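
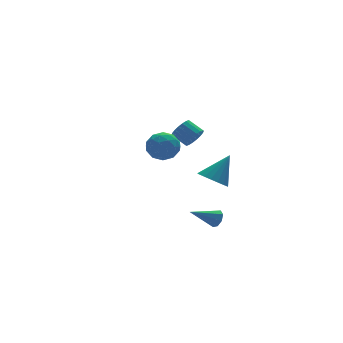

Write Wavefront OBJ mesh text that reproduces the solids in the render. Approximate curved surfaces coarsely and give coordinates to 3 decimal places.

v 0.589 -2.577 -0.07
v 1.366 -2.663 -0.661
v 1.811 -2.243 1.49
v 1.275 -2.237 -0.681
v 1.049 -1.878 -0.58
v 0.731 -1.658 -0.378
v 0.385 -1.619 -0.115
v 0.079 -1.771 0.157
v -0.125 -2.082 0.384
v -0.189 -2.491 0.521
v -0.098 -2.917 0.541
v 0.129 -3.276 0.44
v 0.446 -3.496 0.238
v 0.792 -3.534 -0.025
v 1.098 -3.383 -0.297
v 1.303 -3.072 -0.524
v 1.731 -0.853 -4.337
v 2.032 -0.729 -3.786
v 0.089 -0.667 -3.483
v 1.942 -0.324 -4.045
v 1.729 -0.228 -4.476
v 1.517 -0.498 -4.825
v 1.43 -0.976 -4.888
v 1.52 -1.382 -4.628
v 1.733 -1.477 -4.198
v 1.945 -1.207 -3.849
v -2.894 -2.749 4.375
v -2.014 -3.115 4.012
v -3.726 -3.865 3.488
v -2.846 -4.231 3.125
v -3.088 -4.365 4.107
v -2.574 -3.676 4.655
v -3.166 -3.304 2.845
v -2.652 -2.615 3.393
v -2.182 -3.459 3.066
v -2.134 -4.115 3.846
v -3.606 -2.865 3.654
v -3.558 -3.521 4.434
v -2.381 -2.834 4.271
v -3.359 -4.146 3.229
v -3.501 -4.225 3.806
v -2.984 -4.44 3.592
v -2.71 -3.164 4.649
v -2.193 -3.379 4.436
v -2.824 -4.114 4.491
v -3.547 -3.601 3.064
v -3.03 -3.816 2.851
v -2.756 -2.54 3.908
v -2.239 -2.755 3.694
v -2.916 -2.866 3.009
v -1.963 -3.252 3.502
v -2.452 -3.907 2.981
v -2.64 -3.362 2.816
v -2.338 -2.957 3.139
v -1.935 -3.637 3.96
v -2.423 -4.293 3.439
v -2.566 -4.372 4.016
v -2.263 -3.966 4.338
v -2.033 -3.839 3.405
v -3.317 -2.687 4.061
v -3.805 -3.343 3.54
v -3.477 -3.014 3.162
v -3.174 -2.608 3.484
v -3.288 -3.073 4.519
v -3.777 -3.728 3.998
v -3.402 -4.023 4.361
v -3.1 -3.618 4.684
v -3.707 -3.141 4.095
v 2.362 3.453 0.237
v 3.056 3.772 0.394
v 2.532 4.625 0.98
v 1.838 4.307 0.823
v 2.968 3.923 0.095
v 2.444 4.777 0.681
v 2.76 3.982 -0.177
v 2.236 4.835 0.409
v 2.472 3.936 -0.366
v 1.948 4.789 0.22
v 2.163 3.794 -0.436
v 1.639 4.647 0.15
v 1.894 3.585 -0.373
v 1.37 4.438 0.213
v 1.717 3.35 -0.189
v 1.193 4.203 0.397
v 1.668 3.135 0.08
v 1.144 3.988 0.666
v 1.756 2.983 0.379
v 1.232 3.837 0.965
v 1.964 2.925 0.651
v 1.44 3.778 1.237
v 2.252 2.971 0.84
v 1.728 3.824 1.426
v 2.561 3.113 0.91
v 2.037 3.966 1.496
v 2.83 3.322 0.847
v 2.306 4.175 1.433
v 3.007 3.557 0.663
v 2.483 4.41 1.249
f 2 1 4
f 2 4 3
f 4 1 5
f 4 5 3
f 5 1 6
f 5 6 3
f 6 1 7
f 6 7 3
f 7 1 8
f 7 8 3
f 8 1 9
f 8 9 3
f 9 1 10
f 9 10 3
f 10 1 11
f 10 11 3
f 11 1 12
f 11 12 3
f 12 1 13
f 12 13 3
f 13 1 14
f 13 14 3
f 14 1 15
f 14 15 3
f 15 1 16
f 15 16 3
f 16 1 2
f 16 2 3
f 18 17 20
f 18 20 19
f 20 17 21
f 20 21 19
f 21 17 22
f 21 22 19
f 22 17 23
f 22 23 19
f 23 17 24
f 23 24 19
f 24 17 25
f 24 25 19
f 25 17 26
f 25 26 19
f 26 17 18
f 26 18 19
f 27 64 43
f 64 38 67
f 43 67 32
f 64 67 43
f 27 43 39
f 43 32 44
f 39 44 28
f 43 44 39
f 27 39 48
f 39 28 49
f 48 49 34
f 39 49 48
f 27 48 60
f 48 34 63
f 60 63 37
f 48 63 60
f 27 60 64
f 60 37 68
f 64 68 38
f 60 68 64
f 28 44 55
f 44 32 58
f 55 58 36
f 44 58 55
f 32 67 45
f 67 38 66
f 45 66 31
f 67 66 45
f 38 68 65
f 68 37 61
f 65 61 29
f 68 61 65
f 37 63 62
f 63 34 50
f 62 50 33
f 63 50 62
f 34 49 54
f 49 28 51
f 54 51 35
f 49 51 54
f 30 56 42
f 56 36 57
f 42 57 31
f 56 57 42
f 30 42 40
f 42 31 41
f 40 41 29
f 42 41 40
f 30 40 47
f 40 29 46
f 47 46 33
f 40 46 47
f 30 47 52
f 47 33 53
f 52 53 35
f 47 53 52
f 30 52 56
f 52 35 59
f 56 59 36
f 52 59 56
f 31 57 45
f 57 36 58
f 45 58 32
f 57 58 45
f 29 41 65
f 41 31 66
f 65 66 38
f 41 66 65
f 33 46 62
f 46 29 61
f 62 61 37
f 46 61 62
f 35 53 54
f 53 33 50
f 54 50 34
f 53 50 54
f 36 59 55
f 59 35 51
f 55 51 28
f 59 51 55
f 70 69 73
f 70 73 71
f 71 73 74
f 71 74 72
f 73 69 75
f 73 75 74
f 74 75 76
f 74 76 72
f 75 69 77
f 75 77 76
f 76 77 78
f 76 78 72
f 77 69 79
f 77 79 78
f 78 79 80
f 78 80 72
f 79 69 81
f 79 81 80
f 80 81 82
f 80 82 72
f 81 69 83
f 81 83 82
f 82 83 84
f 82 84 72
f 83 69 85
f 83 85 84
f 84 85 86
f 84 86 72
f 85 69 87
f 85 87 86
f 86 87 88
f 86 88 72
f 87 69 89
f 87 89 88
f 88 89 90
f 88 90 72
f 89 69 91
f 89 91 90
f 90 91 92
f 90 92 72
f 91 69 93
f 91 93 92
f 92 93 94
f 92 94 72
f 93 69 95
f 93 95 94
f 94 95 96
f 94 96 72
f 95 69 97
f 95 97 96
f 96 97 98
f 96 98 72
f 97 69 70
f 97 70 98
f 98 70 71
f 98 71 72



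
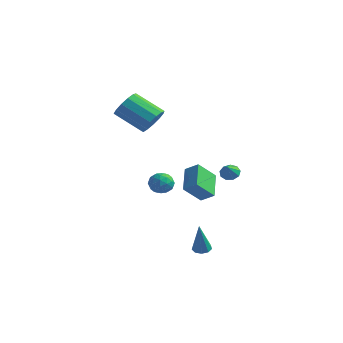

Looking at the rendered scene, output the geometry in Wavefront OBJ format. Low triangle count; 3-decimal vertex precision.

v 3.339 -2.572 -0.217
v 2.903 -3.536 0.804
v 2.514 -1.314 0.618
v 2.078 -2.278 1.639
v 4.082 -2.402 0.261
v 3.646 -3.366 1.282
v 3.257 -1.144 1.096
v 2.821 -2.108 2.117
v -3.311 3.834 -2.919
v -2.989 3.297 -2.406
v -4.411 3.123 -2.974
v -4.089 2.586 -2.461
v -4.283 3.328 -2.201
v -3.604 3.767 -2.167
v -3.796 2.653 -3.213
v -3.117 3.092 -3.179
v -3.289 2.567 -2.588
v -3.59 2.984 -1.962
v -3.81 3.436 -3.418
v -4.111 3.853 -2.792
v -3.054 3.628 -2.658
v -4.346 2.792 -2.722
v -4.46 3.228 -2.569
v -4.271 2.912 -2.268
v -3.415 3.904 -2.517
v -3.226 3.588 -2.216
v -3.986 3.606 -2.095
v -4.174 2.832 -3.164
v -3.985 2.516 -2.863
v -3.129 3.508 -3.112
v -2.94 3.192 -2.811
v -3.414 2.814 -3.285
v -3.041 2.883 -2.463
v -3.687 2.465 -2.495
v -3.515 2.505 -2.937
v -3.116 2.763 -2.918
v -3.218 3.128 -2.095
v -3.864 2.71 -2.128
v -3.978 3.146 -1.975
v -3.579 3.404 -1.955
v -3.394 2.699 -2.202
v -3.536 3.71 -3.252
v -4.182 3.292 -3.285
v -3.821 3.016 -3.425
v -3.422 3.274 -3.405
v -3.713 3.955 -2.885
v -4.359 3.537 -2.917
v -4.284 3.657 -2.462
v -3.885 3.915 -2.443
v -4.006 3.721 -3.178
v 3.029 -2.039 -4.033
v 3.542 -2.173 -4.133
v 3.251 -2.601 -2.127
v 3.522 -1.82 -4.026
v 3.27 -1.569 -3.923
v 2.906 -1.539 -3.872
v 2.599 -1.743 -3.896
v 2.493 -2.085 -3.984
v 2.637 -2.407 -4.096
v 2.965 -2.556 -4.178
v 3.322 -2.464 -4.193
v -2.653 1.147 3.025
v -2.102 0.708 3.692
v -3.776 0.294 4.802
v -4.327 0.733 4.135
v -2.134 1.233 3.84
v -3.808 0.819 4.95
v -2.331 1.731 3.73
v -4.004 1.317 4.839
v -2.63 2.044 3.395
v -4.303 1.629 4.505
v -2.936 2.071 2.944
v -4.61 1.657 4.053
v -3.153 1.806 2.518
v -4.826 1.391 3.627
v -3.211 1.331 2.253
v -4.884 0.917 3.363
v -3.092 0.798 2.234
v -4.765 0.384 3.343
v -2.833 0.376 2.465
v -4.507 -0.039 3.575
v -2.518 0.199 2.875
v -4.191 -0.216 3.984
v -2.246 0.322 3.332
v -3.919 -0.092 4.442
v 0.848 3.574 -0.828
v 1.244 3.332 -1.209
v 1.112 2.906 -0.132
v 1.422 3.631 -0.991
v 1.332 3.902 -0.697
v 1.015 4.02 -0.464
v 0.62 3.929 -0.402
v 0.332 3.671 -0.539
v 0.284 3.368 -0.811
v 0.501 3.161 -1.092
v 0.88 3.147 -1.249
f 2 4 1
f 5 2 1
f 1 4 3
f 3 5 1
f 2 8 4
f 6 2 5
f 6 8 2
f 4 8 3
f 7 5 3
f 3 8 7
f 7 6 5
f 8 6 7
f 9 46 25
f 46 20 49
f 25 49 14
f 46 49 25
f 9 25 21
f 25 14 26
f 21 26 10
f 25 26 21
f 9 21 30
f 21 10 31
f 30 31 16
f 21 31 30
f 9 30 42
f 30 16 45
f 42 45 19
f 30 45 42
f 9 42 46
f 42 19 50
f 46 50 20
f 42 50 46
f 10 26 37
f 26 14 40
f 37 40 18
f 26 40 37
f 14 49 27
f 49 20 48
f 27 48 13
f 49 48 27
f 20 50 47
f 50 19 43
f 47 43 11
f 50 43 47
f 19 45 44
f 45 16 32
f 44 32 15
f 45 32 44
f 16 31 36
f 31 10 33
f 36 33 17
f 31 33 36
f 12 38 24
f 38 18 39
f 24 39 13
f 38 39 24
f 12 24 22
f 24 13 23
f 22 23 11
f 24 23 22
f 12 22 29
f 22 11 28
f 29 28 15
f 22 28 29
f 12 29 34
f 29 15 35
f 34 35 17
f 29 35 34
f 12 34 38
f 34 17 41
f 38 41 18
f 34 41 38
f 13 39 27
f 39 18 40
f 27 40 14
f 39 40 27
f 11 23 47
f 23 13 48
f 47 48 20
f 23 48 47
f 15 28 44
f 28 11 43
f 44 43 19
f 28 43 44
f 17 35 36
f 35 15 32
f 36 32 16
f 35 32 36
f 18 41 37
f 41 17 33
f 37 33 10
f 41 33 37
f 52 51 54
f 52 54 53
f 54 51 55
f 54 55 53
f 55 51 56
f 55 56 53
f 56 51 57
f 56 57 53
f 57 51 58
f 57 58 53
f 58 51 59
f 58 59 53
f 59 51 60
f 59 60 53
f 60 51 61
f 60 61 53
f 61 51 52
f 61 52 53
f 63 62 66
f 63 66 64
f 64 66 67
f 64 67 65
f 66 62 68
f 66 68 67
f 67 68 69
f 67 69 65
f 68 62 70
f 68 70 69
f 69 70 71
f 69 71 65
f 70 62 72
f 70 72 71
f 71 72 73
f 71 73 65
f 72 62 74
f 72 74 73
f 73 74 75
f 73 75 65
f 74 62 76
f 74 76 75
f 75 76 77
f 75 77 65
f 76 62 78
f 76 78 77
f 77 78 79
f 77 79 65
f 78 62 80
f 78 80 79
f 79 80 81
f 79 81 65
f 80 62 82
f 80 82 81
f 81 82 83
f 81 83 65
f 82 62 84
f 82 84 83
f 83 84 85
f 83 85 65
f 84 62 63
f 84 63 85
f 85 63 64
f 85 64 65
f 87 86 89
f 87 89 88
f 89 86 90
f 89 90 88
f 90 86 91
f 90 91 88
f 91 86 92
f 91 92 88
f 92 86 93
f 92 93 88
f 93 86 94
f 93 94 88
f 94 86 95
f 94 95 88
f 95 86 96
f 95 96 88
f 96 86 87
f 96 87 88



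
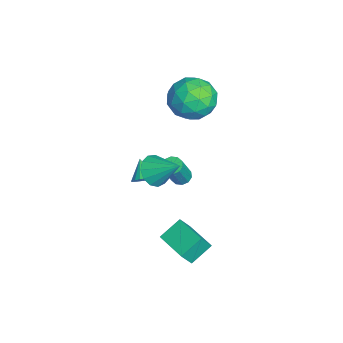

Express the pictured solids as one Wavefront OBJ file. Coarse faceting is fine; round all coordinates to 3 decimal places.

v -2.61 3.861 2.009
v -1.649 4.137 2.761
v -1.471 2.483 1.059
v -0.51 2.759 1.811
v -1.518 2.177 2.271
v -2.221 3.028 2.858
v -0.899 3.592 0.962
v -1.602 4.443 1.549
v -0.591 3.97 2.114
v -0.974 3.096 2.923
v -2.146 3.524 0.897
v -2.529 2.65 1.706
v -2.229 4.12 2.469
v -0.891 2.5 1.351
v -1.483 2.158 1.622
v -0.918 2.32 2.064
v -2.566 3.469 2.526
v -2.001 3.63 2.968
v -1.924 2.478 2.679
v -1.119 2.99 0.852
v -0.554 3.151 1.294
v -2.202 4.3 1.756
v -1.637 4.462 2.198
v -1.196 4.142 1.141
v -1.043 4.184 2.53
v -0.373 3.374 1.972
v -0.602 3.863 1.473
v -1.015 4.364 1.818
v -1.268 3.67 3.006
v -0.598 2.86 2.447
v -1.191 2.518 2.718
v -1.604 3.018 3.063
v -0.646 3.572 2.625
v -2.522 3.76 1.373
v -1.852 2.95 0.814
v -1.516 3.602 0.757
v -1.929 4.102 1.102
v -2.747 3.246 1.848
v -2.077 2.436 1.29
v -2.105 2.256 2.002
v -2.518 2.757 2.347
v -2.474 3.048 1.195
v -1.407 2.814 -3.763
v -0.931 2.838 -3.972
v -0.238 2.37 -2.446
v -0.713 2.346 -2.237
v -1.001 3.128 -3.851
v -0.308 2.66 -2.325
v -1.227 3.297 -3.697
v -0.533 2.829 -2.171
v -1.521 3.282 -3.568
v -0.827 2.814 -2.042
v -1.771 3.088 -3.513
v -1.078 2.62 -1.987
v -1.882 2.79 -3.554
v -1.189 2.322 -2.028
v -1.812 2.5 -3.675
v -1.119 2.032 -2.149
v -1.587 2.331 -3.829
v -0.893 1.863 -2.303
v -1.293 2.346 -3.958
v -0.599 1.878 -2.432
v -1.042 2.54 -4.013
v -0.349 2.072 -2.487
v 0.175 1.016 -2.398
v 0.473 1.328 -1.981
v -0.695 0.864 -1.662
v 0.333 1.517 -2.107
v 0.162 1.607 -2.291
v -0.007 1.58 -2.496
v -0.14 1.441 -2.682
v -0.21 1.218 -2.811
v -0.204 0.956 -2.859
v -0.123 0.705 -2.815
v 0.017 0.516 -2.689
v 0.188 0.426 -2.505
v 0.357 0.453 -2.3
v 0.49 0.592 -2.114
v 0.56 0.814 -1.985
v 0.554 1.077 -1.937
v 3.35 1.599 -3.529
v 2.79 2.519 -2.837
v 3.016 2.079 -4.437
v 2.457 2.999 -3.745
v 4.743 2.481 -3.575
v 4.184 3.401 -2.883
v 4.41 2.961 -4.483
v 3.85 3.881 -3.791
v 0.831 1.488 -1.107
v 1.461 1.608 -1.695
v 1.549 2.592 -0.113
v 1.109 1.932 -1.801
v 0.669 2.116 -1.687
v 0.281 2.1 -1.389
v 0.067 1.89 -1.001
v 0.096 1.552 -0.647
v 0.358 1.194 -0.439
v 0.771 0.929 -0.443
v 1.202 0.842 -0.658
v 1.516 0.96 -1.015
v 1.613 1.245 -1.402
f 1 38 17
f 38 12 41
f 17 41 6
f 38 41 17
f 1 17 13
f 17 6 18
f 13 18 2
f 17 18 13
f 1 13 22
f 13 2 23
f 22 23 8
f 13 23 22
f 1 22 34
f 22 8 37
f 34 37 11
f 22 37 34
f 1 34 38
f 34 11 42
f 38 42 12
f 34 42 38
f 2 18 29
f 18 6 32
f 29 32 10
f 18 32 29
f 6 41 19
f 41 12 40
f 19 40 5
f 41 40 19
f 12 42 39
f 42 11 35
f 39 35 3
f 42 35 39
f 11 37 36
f 37 8 24
f 36 24 7
f 37 24 36
f 8 23 28
f 23 2 25
f 28 25 9
f 23 25 28
f 4 30 16
f 30 10 31
f 16 31 5
f 30 31 16
f 4 16 14
f 16 5 15
f 14 15 3
f 16 15 14
f 4 14 21
f 14 3 20
f 21 20 7
f 14 20 21
f 4 21 26
f 21 7 27
f 26 27 9
f 21 27 26
f 4 26 30
f 26 9 33
f 30 33 10
f 26 33 30
f 5 31 19
f 31 10 32
f 19 32 6
f 31 32 19
f 3 15 39
f 15 5 40
f 39 40 12
f 15 40 39
f 7 20 36
f 20 3 35
f 36 35 11
f 20 35 36
f 9 27 28
f 27 7 24
f 28 24 8
f 27 24 28
f 10 33 29
f 33 9 25
f 29 25 2
f 33 25 29
f 44 43 47
f 44 47 45
f 45 47 48
f 45 48 46
f 47 43 49
f 47 49 48
f 48 49 50
f 48 50 46
f 49 43 51
f 49 51 50
f 50 51 52
f 50 52 46
f 51 43 53
f 51 53 52
f 52 53 54
f 52 54 46
f 53 43 55
f 53 55 54
f 54 55 56
f 54 56 46
f 55 43 57
f 55 57 56
f 56 57 58
f 56 58 46
f 57 43 59
f 57 59 58
f 58 59 60
f 58 60 46
f 59 43 61
f 59 61 60
f 60 61 62
f 60 62 46
f 61 43 63
f 61 63 62
f 62 63 64
f 62 64 46
f 63 43 44
f 63 44 64
f 64 44 45
f 64 45 46
f 66 65 68
f 66 68 67
f 68 65 69
f 68 69 67
f 69 65 70
f 69 70 67
f 70 65 71
f 70 71 67
f 71 65 72
f 71 72 67
f 72 65 73
f 72 73 67
f 73 65 74
f 73 74 67
f 74 65 75
f 74 75 67
f 75 65 76
f 75 76 67
f 76 65 77
f 76 77 67
f 77 65 78
f 77 78 67
f 78 65 79
f 78 79 67
f 79 65 80
f 79 80 67
f 80 65 66
f 80 66 67
f 82 84 81
f 85 82 81
f 81 84 83
f 83 85 81
f 82 88 84
f 86 82 85
f 86 88 82
f 84 88 83
f 87 85 83
f 83 88 87
f 87 86 85
f 88 86 87
f 90 89 92
f 90 92 91
f 92 89 93
f 92 93 91
f 93 89 94
f 93 94 91
f 94 89 95
f 94 95 91
f 95 89 96
f 95 96 91
f 96 89 97
f 96 97 91
f 97 89 98
f 97 98 91
f 98 89 99
f 98 99 91
f 99 89 100
f 99 100 91
f 100 89 101
f 100 101 91
f 101 89 90
f 101 90 91



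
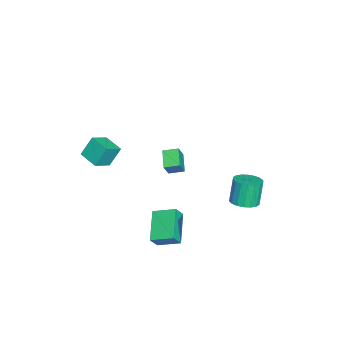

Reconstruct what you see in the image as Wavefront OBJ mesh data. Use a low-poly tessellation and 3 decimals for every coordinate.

v 1.966 -3.814 4.394
v 2.912 -4.405 5.02
v 2.754 -2.777 4.179
v 3.701 -3.368 4.806
v 2.399 -4.392 3.194
v 3.346 -4.983 3.821
v 3.188 -3.355 2.98
v 4.134 -3.946 3.606
v -0.959 3.775 -2.573
v -0.089 3.909 -2.306
v -0.61 4.019 -0.66
v -1.481 3.885 -0.927
v -0.223 4.29 -2.374
v -0.745 4.4 -0.728
v -0.503 4.569 -2.482
v -1.025 4.679 -0.836
v -0.874 4.69 -2.607
v -1.395 4.8 -0.961
v -1.261 4.631 -2.726
v -1.782 4.741 -1.08
v -1.589 4.401 -2.814
v -2.11 4.511 -1.168
v -1.791 4.048 -2.855
v -2.313 4.158 -1.209
v -1.83 3.641 -2.84
v -2.351 3.751 -1.194
v -1.695 3.26 -2.772
v -2.217 3.37 -1.126
v -1.415 2.981 -2.664
v -1.937 3.091 -1.018
v -1.045 2.86 -2.539
v -1.566 2.97 -0.893
v -0.658 2.919 -2.42
v -1.179 3.029 -0.774
v -0.33 3.149 -2.332
v -0.851 3.259 -0.686
v -0.127 3.502 -2.291
v -0.649 3.612 -0.645
v 4.232 -0.364 -2.854
v 2.364 -0.632 -1.868
v 4.303 1.033 -2.341
v 2.435 0.765 -1.354
v 4.705 -0.685 -2.046
v 2.837 -0.953 -1.059
v 4.776 0.712 -1.532
v 2.908 0.444 -0.546
v -2.786 -1.224 -2.284
v -3.938 -1.554 -1.663
v -2.929 -0.256 -2.035
v -4.081 -0.586 -1.413
v -2.199 -1.394 -1.287
v -3.351 -1.724 -0.665
v -2.342 -0.426 -1.037
v -3.494 -0.756 -0.416
f 2 4 1
f 5 2 1
f 1 4 3
f 3 5 1
f 2 8 4
f 6 2 5
f 6 8 2
f 4 8 3
f 7 5 3
f 3 8 7
f 7 6 5
f 8 6 7
f 10 9 13
f 10 13 11
f 11 13 14
f 11 14 12
f 13 9 15
f 13 15 14
f 14 15 16
f 14 16 12
f 15 9 17
f 15 17 16
f 16 17 18
f 16 18 12
f 17 9 19
f 17 19 18
f 18 19 20
f 18 20 12
f 19 9 21
f 19 21 20
f 20 21 22
f 20 22 12
f 21 9 23
f 21 23 22
f 22 23 24
f 22 24 12
f 23 9 25
f 23 25 24
f 24 25 26
f 24 26 12
f 25 9 27
f 25 27 26
f 26 27 28
f 26 28 12
f 27 9 29
f 27 29 28
f 28 29 30
f 28 30 12
f 29 9 31
f 29 31 30
f 30 31 32
f 30 32 12
f 31 9 33
f 31 33 32
f 32 33 34
f 32 34 12
f 33 9 35
f 33 35 34
f 34 35 36
f 34 36 12
f 35 9 37
f 35 37 36
f 36 37 38
f 36 38 12
f 37 9 10
f 37 10 38
f 38 10 11
f 38 11 12
f 40 42 39
f 43 40 39
f 39 42 41
f 41 43 39
f 40 46 42
f 44 40 43
f 44 46 40
f 42 46 41
f 45 43 41
f 41 46 45
f 45 44 43
f 46 44 45
f 48 50 47
f 51 48 47
f 47 50 49
f 49 51 47
f 48 54 50
f 52 48 51
f 52 54 48
f 50 54 49
f 53 51 49
f 49 54 53
f 53 52 51
f 54 52 53



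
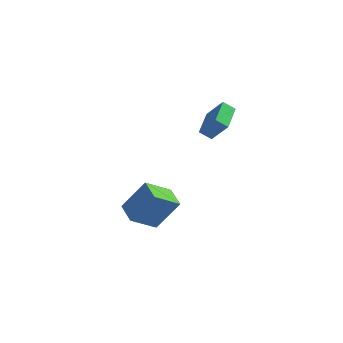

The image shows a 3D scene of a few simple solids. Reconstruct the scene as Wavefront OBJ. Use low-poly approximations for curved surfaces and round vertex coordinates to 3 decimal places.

v -2.43 -2.301 -3.608
v -1.235 -1.782 -1.86
v -1.247 -1.32 -4.708
v -0.051 -0.802 -2.961
v -1.649 -3.458 -3.799
v -0.453 -2.94 -2.052
v -0.465 -2.478 -4.9
v 0.73 -1.959 -3.152
v 1.644 -1.565 2.481
v 2.564 -1.808 3.717
v 1.686 0.158 2.788
v 2.606 -0.085 4.024
v 2.314 -1.495 1.996
v 3.234 -1.738 3.232
v 2.356 0.228 2.303
v 3.276 -0.015 3.539
f 2 4 1
f 5 2 1
f 1 4 3
f 3 5 1
f 2 8 4
f 6 2 5
f 6 8 2
f 4 8 3
f 7 5 3
f 3 8 7
f 7 6 5
f 8 6 7
f 10 12 9
f 13 10 9
f 9 12 11
f 11 13 9
f 10 16 12
f 14 10 13
f 14 16 10
f 12 16 11
f 15 13 11
f 11 16 15
f 15 14 13
f 16 14 15



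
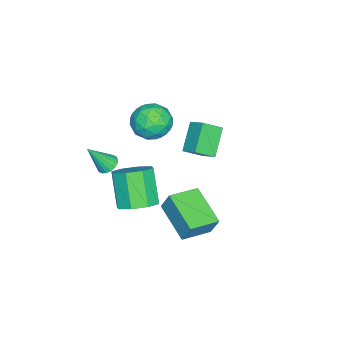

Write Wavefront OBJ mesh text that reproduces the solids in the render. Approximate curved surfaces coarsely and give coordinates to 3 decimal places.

v 2.366 1.449 -0.941
v 2.5 1.916 0.167
v 1.081 2.405 -1.188
v 1.216 2.872 -0.08
v 3.684 3.008 -1.76
v 3.819 3.475 -0.652
v 2.4 3.964 -2.007
v 2.534 4.431 -0.899
v 2.384 -1.23 1.404
v 2.93 -1.049 1.272
v 2.976 -1.99 2.816
v 2.836 -0.851 1.418
v 2.653 -0.729 1.561
v 2.417 -0.705 1.672
v 2.174 -0.786 1.731
v 1.972 -0.954 1.725
v 1.852 -1.177 1.655
v 1.838 -1.411 1.535
v 1.931 -1.608 1.39
v 2.114 -1.731 1.247
v 2.351 -1.754 1.135
v 2.594 -1.674 1.077
v 2.795 -1.505 1.083
v 2.915 -1.282 1.153
v -2.947 1.569 -1.608
v -4.261 1.484 -0.425
v -2.498 2.403 -1.049
v -3.811 2.318 0.134
v -2.289 0.762 -0.934
v -3.602 0.677 0.249
v -1.839 1.596 -0.375
v -3.153 1.511 0.808
v -2.632 -0.183 1.504
v -1.946 -0.127 2.406
v -1.334 -1.093 0.574
v -0.648 -1.037 1.476
v -1.577 -1.688 1.51
v -2.379 -1.126 2.085
v -0.901 -0.094 0.895
v -1.703 0.468 1.47
v -0.875 -0.072 2.031
v -1.294 -1.057 2.41
v -1.986 -0.163 0.57
v -2.405 -1.148 0.949
v -2.403 -0.075 2.037
v -0.877 -1.145 0.943
v -1.424 -1.528 0.963
v -1.02 -1.494 1.494
v -2.658 -0.663 1.847
v -2.254 -0.629 2.378
v -2.038 -1.547 1.851
v -1.026 -0.591 0.602
v -0.622 -0.557 1.133
v -2.26 0.274 1.486
v -1.856 0.308 2.017
v -1.242 0.327 1.129
v -1.37 -0.01 2.346
v -0.607 -0.544 1.8
v -0.756 0.01 1.458
v -1.227 0.34 1.796
v -1.616 -0.589 2.57
v -0.853 -1.123 2.023
v -1.4 -1.506 2.043
v -1.871 -1.176 2.38
v -0.987 -0.556 2.349
v -2.427 -0.097 0.957
v -1.664 -0.631 0.41
v -1.409 -0.044 0.6
v -1.88 0.286 0.937
v -2.673 -0.676 1.18
v -1.91 -1.21 0.634
v -2.053 -1.56 1.184
v -2.524 -1.23 1.522
v -2.293 -0.664 0.631
v 1.004 -0.286 -2.729
v 1.927 -0.256 -2.169
v 0.92 -0.943 -0.471
v -0.004 -0.974 -1.031
v 1.509 0.456 -2.129
v 0.502 -0.231 -0.431
v 0.795 0.733 -2.44
v -0.212 0.046 -0.742
v 0.203 0.413 -2.921
v -0.804 -0.274 -1.223
v 0.08 -0.317 -3.289
v -0.927 -1.004 -1.591
v 0.498 -1.029 -3.329
v -0.509 -1.716 -1.631
v 1.212 -1.306 -3.018
v 0.205 -1.993 -1.32
v 1.804 -0.986 -2.537
v 0.797 -1.673 -0.839
f 2 4 1
f 5 2 1
f 1 4 3
f 3 5 1
f 2 8 4
f 6 2 5
f 6 8 2
f 4 8 3
f 7 5 3
f 3 8 7
f 7 6 5
f 8 6 7
f 10 9 12
f 10 12 11
f 12 9 13
f 12 13 11
f 13 9 14
f 13 14 11
f 14 9 15
f 14 15 11
f 15 9 16
f 15 16 11
f 16 9 17
f 16 17 11
f 17 9 18
f 17 18 11
f 18 9 19
f 18 19 11
f 19 9 20
f 19 20 11
f 20 9 21
f 20 21 11
f 21 9 22
f 21 22 11
f 22 9 23
f 22 23 11
f 23 9 24
f 23 24 11
f 24 9 10
f 24 10 11
f 26 28 25
f 29 26 25
f 25 28 27
f 27 29 25
f 26 32 28
f 30 26 29
f 30 32 26
f 28 32 27
f 31 29 27
f 27 32 31
f 31 30 29
f 32 30 31
f 33 70 49
f 70 44 73
f 49 73 38
f 70 73 49
f 33 49 45
f 49 38 50
f 45 50 34
f 49 50 45
f 33 45 54
f 45 34 55
f 54 55 40
f 45 55 54
f 33 54 66
f 54 40 69
f 66 69 43
f 54 69 66
f 33 66 70
f 66 43 74
f 70 74 44
f 66 74 70
f 34 50 61
f 50 38 64
f 61 64 42
f 50 64 61
f 38 73 51
f 73 44 72
f 51 72 37
f 73 72 51
f 44 74 71
f 74 43 67
f 71 67 35
f 74 67 71
f 43 69 68
f 69 40 56
f 68 56 39
f 69 56 68
f 40 55 60
f 55 34 57
f 60 57 41
f 55 57 60
f 36 62 48
f 62 42 63
f 48 63 37
f 62 63 48
f 36 48 46
f 48 37 47
f 46 47 35
f 48 47 46
f 36 46 53
f 46 35 52
f 53 52 39
f 46 52 53
f 36 53 58
f 53 39 59
f 58 59 41
f 53 59 58
f 36 58 62
f 58 41 65
f 62 65 42
f 58 65 62
f 37 63 51
f 63 42 64
f 51 64 38
f 63 64 51
f 35 47 71
f 47 37 72
f 71 72 44
f 47 72 71
f 39 52 68
f 52 35 67
f 68 67 43
f 52 67 68
f 41 59 60
f 59 39 56
f 60 56 40
f 59 56 60
f 42 65 61
f 65 41 57
f 61 57 34
f 65 57 61
f 76 75 79
f 76 79 77
f 77 79 80
f 77 80 78
f 79 75 81
f 79 81 80
f 80 81 82
f 80 82 78
f 81 75 83
f 81 83 82
f 82 83 84
f 82 84 78
f 83 75 85
f 83 85 84
f 84 85 86
f 84 86 78
f 85 75 87
f 85 87 86
f 86 87 88
f 86 88 78
f 87 75 89
f 87 89 88
f 88 89 90
f 88 90 78
f 89 75 91
f 89 91 90
f 90 91 92
f 90 92 78
f 91 75 76
f 91 76 92
f 92 76 77
f 92 77 78



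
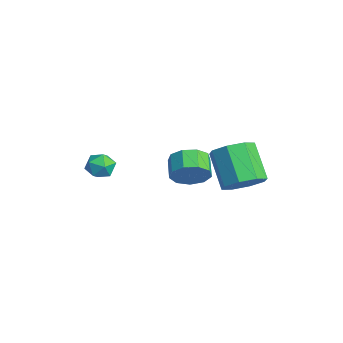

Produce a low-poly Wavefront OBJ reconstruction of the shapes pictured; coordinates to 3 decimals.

v 0.459 2.115 -2.813
v 0.742 1.726 -2.089
v -0.135 1.955 -1.622
v -0.419 2.345 -2.347
v 0.895 2.301 -2.084
v 0.018 2.53 -1.617
v 0.844 2.79 -2.42
v -0.034 3.019 -1.954
v 0.612 2.962 -2.941
v -0.265 3.191 -2.474
v 0.309 2.739 -3.401
v -0.569 2.968 -2.935
v 0.076 2.224 -3.587
v -0.802 2.453 -3.12
v 0.022 1.658 -3.41
v -0.856 1.887 -2.944
v 0.172 1.306 -2.955
v -0.705 1.535 -2.488
v 0.457 1.333 -2.433
v -0.421 1.562 -1.966
v -1.236 -0.683 -2.883
v -0.842 -0.598 -2.305
v -1.298 -1.802 -2.675
v -0.904 -1.717 -2.097
v -1.561 -1.463 -2.117
v -1.523 -0.771 -2.245
v -0.617 -1.629 -2.735
v -0.579 -0.937 -2.863
v -0.46 -1.182 -2.213
v -1.043 -1.079 -1.832
v -1.097 -1.321 -3.148
v -1.68 -1.218 -2.767
v 1.689 3.966 -2.93
v 2.343 4.245 -2.271
v 1.026 4.173 -0.931
v 0.371 3.894 -1.59
v 1.993 4.82 -2.584
v 0.676 4.748 -1.245
v 1.465 4.894 -3.1
v 0.147 4.822 -1.761
v 1.067 4.425 -3.516
v -0.25 4.353 -2.177
v 1.034 3.687 -3.589
v -0.283 3.615 -2.249
v 1.384 3.112 -3.275
v 0.067 3.04 -1.936
v 1.913 3.038 -2.759
v 0.595 2.966 -1.42
v 2.31 3.507 -2.343
v 0.993 3.435 -1.004
f 2 1 5
f 2 5 3
f 3 5 6
f 3 6 4
f 5 1 7
f 5 7 6
f 6 7 8
f 6 8 4
f 7 1 9
f 7 9 8
f 8 9 10
f 8 10 4
f 9 1 11
f 9 11 10
f 10 11 12
f 10 12 4
f 11 1 13
f 11 13 12
f 12 13 14
f 12 14 4
f 13 1 15
f 13 15 14
f 14 15 16
f 14 16 4
f 15 1 17
f 15 17 16
f 16 17 18
f 16 18 4
f 17 1 19
f 17 19 18
f 18 19 20
f 18 20 4
f 19 1 2
f 19 2 20
f 20 2 3
f 20 3 4
f 21 32 26
f 21 26 22
f 21 22 28
f 21 28 31
f 21 31 32
f 22 26 30
f 26 32 25
f 32 31 23
f 31 28 27
f 28 22 29
f 24 30 25
f 24 25 23
f 24 23 27
f 24 27 29
f 24 29 30
f 25 30 26
f 23 25 32
f 27 23 31
f 29 27 28
f 30 29 22
f 34 33 37
f 34 37 35
f 35 37 38
f 35 38 36
f 37 33 39
f 37 39 38
f 38 39 40
f 38 40 36
f 39 33 41
f 39 41 40
f 40 41 42
f 40 42 36
f 41 33 43
f 41 43 42
f 42 43 44
f 42 44 36
f 43 33 45
f 43 45 44
f 44 45 46
f 44 46 36
f 45 33 47
f 45 47 46
f 46 47 48
f 46 48 36
f 47 33 49
f 47 49 48
f 48 49 50
f 48 50 36
f 49 33 34
f 49 34 50
f 50 34 35
f 50 35 36



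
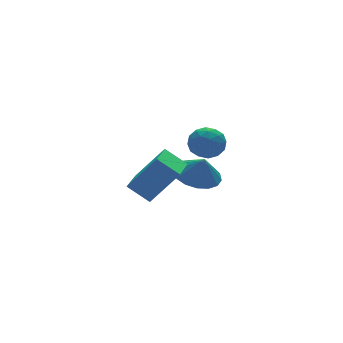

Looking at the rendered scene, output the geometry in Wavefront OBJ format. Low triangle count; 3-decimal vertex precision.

v -0.681 -0.078 2.971
v -0.119 -0.573 2.638
v -1.001 -1.027 3.842
v -0.439 -1.522 3.509
v -0.203 -0.86 3.931
v -0.006 -0.273 3.393
v -1.114 -1.327 3.087
v -0.917 -0.74 2.549
v -0.386 -1.345 2.71
v 0.177 -1.056 3.231
v -1.297 -0.544 3.249
v -0.734 -0.255 3.77
v -0.372 -0.242 2.728
v -0.748 -1.358 3.752
v -0.61 -0.968 4
v -0.279 -1.259 3.804
v -0.305 -0.066 3.172
v 0.025 -0.357 2.976
v -0.024 -0.525 3.736
v -1.145 -1.243 3.504
v -0.815 -1.534 3.308
v -0.841 -0.341 2.676
v -0.51 -0.632 2.48
v -1.096 -1.075 2.744
v -0.199 -0.987 2.575
v -0.387 -1.545 3.086
v -0.784 -1.43 2.838
v -0.668 -1.085 2.522
v 0.132 -0.817 2.881
v -0.056 -1.375 3.393
v 0.083 -0.986 3.641
v 0.199 -0.641 3.325
v -0.025 -1.271 2.923
v -1.064 -0.225 3.087
v -1.252 -0.783 3.599
v -1.319 -0.959 3.155
v -1.203 -0.614 2.839
v -0.733 -0.055 3.394
v -0.921 -0.613 3.905
v -0.452 -0.515 3.958
v -0.336 -0.17 3.642
v -1.095 -0.329 3.557
v 1.005 2.598 -0.572
v 2.072 2.489 -0.765
v 1.155 2.222 0.472
v 2.027 2.976 -0.583
v 1.748 3.376 -0.399
v 1.299 3.598 -0.254
v 0.782 3.591 -0.182
v 0.317 3.357 -0.2
v 0.009 2.948 -0.303
v -0.071 2.46 -0.467
v 0.096 2.003 -0.655
v 0.471 1.682 -0.825
v 0.968 1.571 -0.936
v 1.474 1.696 -0.965
v 1.872 2.027 -0.903
v -2.962 -2.83 3.054
v -3.578 -2.138 3.735
v -4.009 -2.362 1.629
v -4.626 -1.669 2.31
v -1.814 -1.431 2.67
v -2.431 -0.738 3.351
v -2.862 -0.962 1.245
v -3.478 -0.27 1.926
f 1 38 17
f 38 12 41
f 17 41 6
f 38 41 17
f 1 17 13
f 17 6 18
f 13 18 2
f 17 18 13
f 1 13 22
f 13 2 23
f 22 23 8
f 13 23 22
f 1 22 34
f 22 8 37
f 34 37 11
f 22 37 34
f 1 34 38
f 34 11 42
f 38 42 12
f 34 42 38
f 2 18 29
f 18 6 32
f 29 32 10
f 18 32 29
f 6 41 19
f 41 12 40
f 19 40 5
f 41 40 19
f 12 42 39
f 42 11 35
f 39 35 3
f 42 35 39
f 11 37 36
f 37 8 24
f 36 24 7
f 37 24 36
f 8 23 28
f 23 2 25
f 28 25 9
f 23 25 28
f 4 30 16
f 30 10 31
f 16 31 5
f 30 31 16
f 4 16 14
f 16 5 15
f 14 15 3
f 16 15 14
f 4 14 21
f 14 3 20
f 21 20 7
f 14 20 21
f 4 21 26
f 21 7 27
f 26 27 9
f 21 27 26
f 4 26 30
f 26 9 33
f 30 33 10
f 26 33 30
f 5 31 19
f 31 10 32
f 19 32 6
f 31 32 19
f 3 15 39
f 15 5 40
f 39 40 12
f 15 40 39
f 7 20 36
f 20 3 35
f 36 35 11
f 20 35 36
f 9 27 28
f 27 7 24
f 28 24 8
f 27 24 28
f 10 33 29
f 33 9 25
f 29 25 2
f 33 25 29
f 44 43 46
f 44 46 45
f 46 43 47
f 46 47 45
f 47 43 48
f 47 48 45
f 48 43 49
f 48 49 45
f 49 43 50
f 49 50 45
f 50 43 51
f 50 51 45
f 51 43 52
f 51 52 45
f 52 43 53
f 52 53 45
f 53 43 54
f 53 54 45
f 54 43 55
f 54 55 45
f 55 43 56
f 55 56 45
f 56 43 57
f 56 57 45
f 57 43 44
f 57 44 45
f 59 61 58
f 62 59 58
f 58 61 60
f 60 62 58
f 59 65 61
f 63 59 62
f 63 65 59
f 61 65 60
f 64 62 60
f 60 65 64
f 64 63 62
f 65 63 64



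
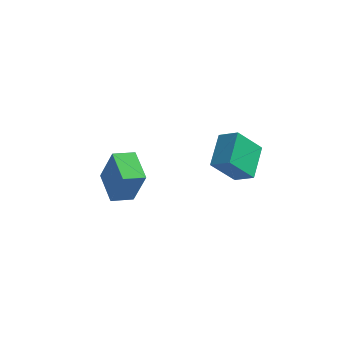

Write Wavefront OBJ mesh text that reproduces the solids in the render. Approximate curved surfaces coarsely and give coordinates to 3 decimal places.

v -3.002 -3.036 -1.037
v -2.497 -3.114 0.468
v -2.256 -2.547 -1.263
v -1.75 -2.625 0.243
v -2.33 -4.195 -1.323
v -1.824 -4.273 0.183
v -1.583 -3.706 -1.548
v -1.078 -3.784 -0.043
v 1.454 -4.716 2.1
v 2.174 -4.928 2.578
v 1.505 -3.392 2.61
v 2.225 -3.604 3.088
v 2.275 -4.336 1.032
v 2.995 -4.548 1.51
v 2.326 -3.012 1.542
v 3.046 -3.224 2.02
f 2 4 1
f 5 2 1
f 1 4 3
f 3 5 1
f 2 8 4
f 6 2 5
f 6 8 2
f 4 8 3
f 7 5 3
f 3 8 7
f 7 6 5
f 8 6 7
f 10 12 9
f 13 10 9
f 9 12 11
f 11 13 9
f 10 16 12
f 14 10 13
f 14 16 10
f 12 16 11
f 15 13 11
f 11 16 15
f 15 14 13
f 16 14 15



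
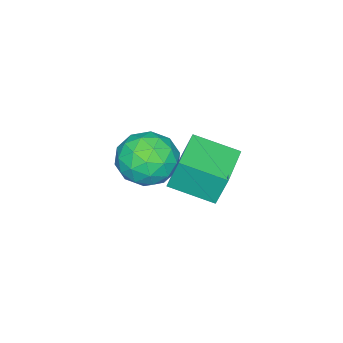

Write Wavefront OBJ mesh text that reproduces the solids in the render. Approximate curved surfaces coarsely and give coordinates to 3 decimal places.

v -4.837 0.49 -2.318
v -4.226 0.76 -3.338
v -3.254 -0.46 -1.622
v -2.643 -0.19 -2.642
v -2.93 0.693 -1.851
v -3.908 1.28 -2.282
v -3.572 -0.98 -2.678
v -4.55 -0.393 -3.109
v -3.444 -0.149 -3.561
v -3.047 0.886 -3.05
v -4.433 -0.586 -1.91
v -4.036 0.449 -1.399
v -4.67 0.709 -2.889
v -2.81 -0.409 -2.071
v -2.978 0.11 -1.606
v -2.619 0.269 -2.206
v -4.484 1.015 -2.268
v -4.125 1.173 -2.868
v -3.363 1.133 -1.994
v -3.355 -0.873 -2.092
v -2.996 -0.715 -2.692
v -4.861 0.031 -2.754
v -4.502 0.19 -3.354
v -4.117 -0.833 -2.966
v -3.851 0.333 -3.62
v -2.921 -0.226 -3.211
v -3.467 -0.69 -3.232
v -4.042 -0.345 -3.485
v -3.618 0.941 -3.32
v -2.688 0.382 -2.91
v -2.857 0.901 -2.445
v -3.432 1.247 -2.698
v -3.159 0.407 -3.45
v -4.792 -0.082 -2.05
v -3.862 -0.641 -1.64
v -4.048 -0.947 -2.262
v -4.623 -0.601 -2.515
v -4.559 0.526 -1.749
v -3.629 -0.033 -1.34
v -3.438 0.645 -1.475
v -4.013 0.99 -1.728
v -4.321 -0.107 -1.51
v -2.922 2.125 -0.861
v -3.066 2.516 0.434
v -3.493 3.68 -1.394
v -3.637 4.071 -0.099
v -1.223 2.749 -0.861
v -1.367 3.14 0.434
v -1.794 4.304 -1.394
v -1.938 4.695 -0.099
f 1 38 17
f 38 12 41
f 17 41 6
f 38 41 17
f 1 17 13
f 17 6 18
f 13 18 2
f 17 18 13
f 1 13 22
f 13 2 23
f 22 23 8
f 13 23 22
f 1 22 34
f 22 8 37
f 34 37 11
f 22 37 34
f 1 34 38
f 34 11 42
f 38 42 12
f 34 42 38
f 2 18 29
f 18 6 32
f 29 32 10
f 18 32 29
f 6 41 19
f 41 12 40
f 19 40 5
f 41 40 19
f 12 42 39
f 42 11 35
f 39 35 3
f 42 35 39
f 11 37 36
f 37 8 24
f 36 24 7
f 37 24 36
f 8 23 28
f 23 2 25
f 28 25 9
f 23 25 28
f 4 30 16
f 30 10 31
f 16 31 5
f 30 31 16
f 4 16 14
f 16 5 15
f 14 15 3
f 16 15 14
f 4 14 21
f 14 3 20
f 21 20 7
f 14 20 21
f 4 21 26
f 21 7 27
f 26 27 9
f 21 27 26
f 4 26 30
f 26 9 33
f 30 33 10
f 26 33 30
f 5 31 19
f 31 10 32
f 19 32 6
f 31 32 19
f 3 15 39
f 15 5 40
f 39 40 12
f 15 40 39
f 7 20 36
f 20 3 35
f 36 35 11
f 20 35 36
f 9 27 28
f 27 7 24
f 28 24 8
f 27 24 28
f 10 33 29
f 33 9 25
f 29 25 2
f 33 25 29
f 44 46 43
f 47 44 43
f 43 46 45
f 45 47 43
f 44 50 46
f 48 44 47
f 48 50 44
f 46 50 45
f 49 47 45
f 45 50 49
f 49 48 47
f 50 48 49



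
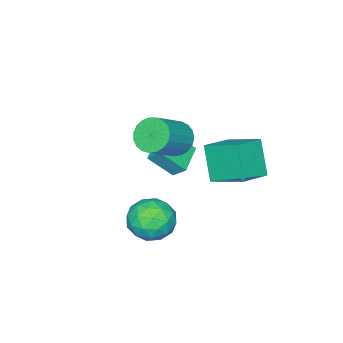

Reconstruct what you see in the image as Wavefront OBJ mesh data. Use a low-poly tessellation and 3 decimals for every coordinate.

v -4.264 -3.216 -2.333
v -4.371 -2.56 -1.741
v -4.95 -2.326 -3.443
v -5.057 -1.67 -2.851
v -2.863 -2.63 -2.729
v -2.97 -1.974 -2.137
v -3.549 -1.74 -3.839
v -3.656 -1.084 -3.247
v -3.862 1.059 -0.284
v -2.367 0.963 0.151
v -3.979 2.727 0.484
v -2.484 2.631 0.919
v -3.336 1.849 -1.919
v -1.841 1.753 -1.484
v -3.453 3.517 -1.151
v -1.958 3.421 -0.716
v -2.511 -0.698 -0.28
v -1.983 -0.757 -1.031
v -0.421 -0.781 0.069
v -0.949 -0.722 0.82
v -2.011 -0.378 -0.983
v -0.449 -0.403 0.117
v -2.125 -0.055 -0.813
v -0.564 -0.079 0.287
v -2.306 0.157 -0.551
v -0.745 0.133 0.548
v -2.523 0.221 -0.243
v -0.961 0.197 0.857
v -2.737 0.127 0.06
v -1.176 0.102 1.16
v -2.912 -0.111 0.303
v -1.351 -0.135 1.403
v -3.018 -0.449 0.446
v -1.457 -0.474 1.546
v -3.036 -0.831 0.463
v -1.475 -0.855 1.563
v -2.963 -1.19 0.352
v -1.402 -1.214 1.452
v -2.812 -1.463 0.131
v -1.251 -1.488 1.231
v -2.609 -1.605 -0.16
v -1.048 -1.629 0.94
v -2.389 -1.589 -0.473
v -0.827 -1.613 0.627
v -2.19 -1.419 -0.752
v -0.628 -1.444 0.348
v -2.046 -1.125 -0.949
v -0.485 -1.149 0.151
v -0.07 1.093 -2.812
v 0.525 1.697 -2.057
v 1.435 0.123 -3.223
v 2.03 0.727 -2.468
v 1.232 0.002 -2.112
v 0.302 0.602 -1.858
v 1.658 1.218 -3.422
v 0.728 1.818 -3.168
v 1.593 1.775 -2.434
v 1.33 1.023 -1.625
v 0.63 0.797 -3.655
v 0.367 0.045 -2.846
v 0.095 1.48 -2.398
v 1.865 0.34 -2.882
v 1.396 -0.086 -2.672
v 1.746 0.269 -2.229
v -0.036 0.836 -2.281
v 0.314 1.191 -1.838
v 0.73 0.195 -1.87
v 1.646 0.629 -3.442
v 1.996 0.984 -2.999
v 0.214 1.551 -3.051
v 0.564 1.906 -2.608
v 1.23 1.625 -3.41
v 1.073 1.881 -2.176
v 1.958 1.311 -2.418
v 1.739 1.6 -2.979
v 1.192 1.952 -2.829
v 0.918 1.439 -1.701
v 1.803 0.869 -1.942
v 1.334 0.443 -1.733
v 0.787 0.795 -1.584
v 1.546 1.485 -1.922
v 0.157 0.951 -3.338
v 1.042 0.381 -3.579
v 1.173 1.025 -3.696
v 0.626 1.377 -3.547
v 0.002 0.509 -2.862
v 0.887 -0.061 -3.104
v 0.768 -0.132 -2.451
v 0.221 0.22 -2.301
v 0.414 0.335 -3.358
f 2 4 1
f 5 2 1
f 1 4 3
f 3 5 1
f 2 8 4
f 6 2 5
f 6 8 2
f 4 8 3
f 7 5 3
f 3 8 7
f 7 6 5
f 8 6 7
f 10 12 9
f 13 10 9
f 9 12 11
f 11 13 9
f 10 16 12
f 14 10 13
f 14 16 10
f 12 16 11
f 15 13 11
f 11 16 15
f 15 14 13
f 16 14 15
f 18 17 21
f 18 21 19
f 19 21 22
f 19 22 20
f 21 17 23
f 21 23 22
f 22 23 24
f 22 24 20
f 23 17 25
f 23 25 24
f 24 25 26
f 24 26 20
f 25 17 27
f 25 27 26
f 26 27 28
f 26 28 20
f 27 17 29
f 27 29 28
f 28 29 30
f 28 30 20
f 29 17 31
f 29 31 30
f 30 31 32
f 30 32 20
f 31 17 33
f 31 33 32
f 32 33 34
f 32 34 20
f 33 17 35
f 33 35 34
f 34 35 36
f 34 36 20
f 35 17 37
f 35 37 36
f 36 37 38
f 36 38 20
f 37 17 39
f 37 39 38
f 38 39 40
f 38 40 20
f 39 17 41
f 39 41 40
f 40 41 42
f 40 42 20
f 41 17 43
f 41 43 42
f 42 43 44
f 42 44 20
f 43 17 45
f 43 45 44
f 44 45 46
f 44 46 20
f 45 17 47
f 45 47 46
f 46 47 48
f 46 48 20
f 47 17 18
f 47 18 48
f 48 18 19
f 48 19 20
f 49 86 65
f 86 60 89
f 65 89 54
f 86 89 65
f 49 65 61
f 65 54 66
f 61 66 50
f 65 66 61
f 49 61 70
f 61 50 71
f 70 71 56
f 61 71 70
f 49 70 82
f 70 56 85
f 82 85 59
f 70 85 82
f 49 82 86
f 82 59 90
f 86 90 60
f 82 90 86
f 50 66 77
f 66 54 80
f 77 80 58
f 66 80 77
f 54 89 67
f 89 60 88
f 67 88 53
f 89 88 67
f 60 90 87
f 90 59 83
f 87 83 51
f 90 83 87
f 59 85 84
f 85 56 72
f 84 72 55
f 85 72 84
f 56 71 76
f 71 50 73
f 76 73 57
f 71 73 76
f 52 78 64
f 78 58 79
f 64 79 53
f 78 79 64
f 52 64 62
f 64 53 63
f 62 63 51
f 64 63 62
f 52 62 69
f 62 51 68
f 69 68 55
f 62 68 69
f 52 69 74
f 69 55 75
f 74 75 57
f 69 75 74
f 52 74 78
f 74 57 81
f 78 81 58
f 74 81 78
f 53 79 67
f 79 58 80
f 67 80 54
f 79 80 67
f 51 63 87
f 63 53 88
f 87 88 60
f 63 88 87
f 55 68 84
f 68 51 83
f 84 83 59
f 68 83 84
f 57 75 76
f 75 55 72
f 76 72 56
f 75 72 76
f 58 81 77
f 81 57 73
f 77 73 50
f 81 73 77



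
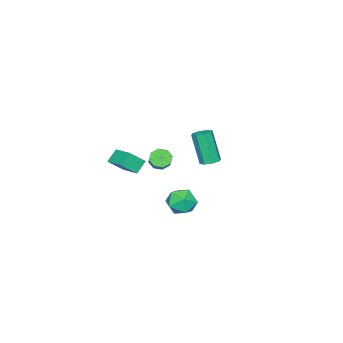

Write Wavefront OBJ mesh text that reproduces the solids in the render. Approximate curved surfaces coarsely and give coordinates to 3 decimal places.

v 0.49 2.234 1.731
v 0.676 2.515 1.283
v 1.556 3.267 2.122
v 1.37 2.986 2.569
v 0.338 2.705 1.467
v 1.219 3.457 2.306
v 0.09 2.618 1.806
v 0.97 3.371 2.645
v 0.075 2.307 2.1
v 0.956 3.059 2.939
v 0.304 1.953 2.178
v 1.184 2.705 3.017
v 0.641 1.763 1.994
v 1.522 2.515 2.833
v 0.89 1.849 1.655
v 1.77 2.602 2.494
v 0.904 2.161 1.361
v 1.785 2.913 2.2
v -3.289 2.402 -0.046
v -2.747 2.469 0.022
v -2.89 1.825 1.794
v -3.431 1.758 1.726
v -2.966 2.812 0.129
v -3.109 2.168 1.901
v -3.374 2.915 0.134
v -3.517 2.271 1.905
v -3.732 2.717 0.033
v -3.875 2.073 1.804
v -3.83 2.335 -0.114
v -3.973 1.691 1.658
v -3.611 1.992 -0.221
v -3.754 1.348 1.551
v -3.203 1.889 -0.225
v -3.346 1.245 1.546
v -2.845 2.087 -0.124
v -2.988 1.443 1.647
v 2.385 2.067 2.737
v 2.984 1.611 3.395
v 2.851 3.267 3.143
v 3.45 2.811 3.802
v 2.97 2.029 2.178
v 3.569 1.573 2.837
v 3.436 3.229 2.585
v 4.035 2.773 3.243
v 1.096 4.136 0.012
v 1.481 3.562 -0.503
v -0.141 3.798 -0.537
v 0.244 3.224 -1.052
v 0.206 3.083 -0.202
v 0.971 3.293 0.137
v 0.369 4.067 -1.177
v 1.134 4.277 -0.838
v 1.032 3.519 -1.238
v 0.931 2.911 -0.635
v 0.409 4.449 -0.405
v 0.308 3.841 0.198
f 2 1 5
f 2 5 3
f 3 5 6
f 3 6 4
f 5 1 7
f 5 7 6
f 6 7 8
f 6 8 4
f 7 1 9
f 7 9 8
f 8 9 10
f 8 10 4
f 9 1 11
f 9 11 10
f 10 11 12
f 10 12 4
f 11 1 13
f 11 13 12
f 12 13 14
f 12 14 4
f 13 1 15
f 13 15 14
f 14 15 16
f 14 16 4
f 15 1 17
f 15 17 16
f 16 17 18
f 16 18 4
f 17 1 2
f 17 2 18
f 18 2 3
f 18 3 4
f 20 19 23
f 20 23 21
f 21 23 24
f 21 24 22
f 23 19 25
f 23 25 24
f 24 25 26
f 24 26 22
f 25 19 27
f 25 27 26
f 26 27 28
f 26 28 22
f 27 19 29
f 27 29 28
f 28 29 30
f 28 30 22
f 29 19 31
f 29 31 30
f 30 31 32
f 30 32 22
f 31 19 33
f 31 33 32
f 32 33 34
f 32 34 22
f 33 19 35
f 33 35 34
f 34 35 36
f 34 36 22
f 35 19 20
f 35 20 36
f 36 20 21
f 36 21 22
f 38 40 37
f 41 38 37
f 37 40 39
f 39 41 37
f 38 44 40
f 42 38 41
f 42 44 38
f 40 44 39
f 43 41 39
f 39 44 43
f 43 42 41
f 44 42 43
f 45 56 50
f 45 50 46
f 45 46 52
f 45 52 55
f 45 55 56
f 46 50 54
f 50 56 49
f 56 55 47
f 55 52 51
f 52 46 53
f 48 54 49
f 48 49 47
f 48 47 51
f 48 51 53
f 48 53 54
f 49 54 50
f 47 49 56
f 51 47 55
f 53 51 52
f 54 53 46



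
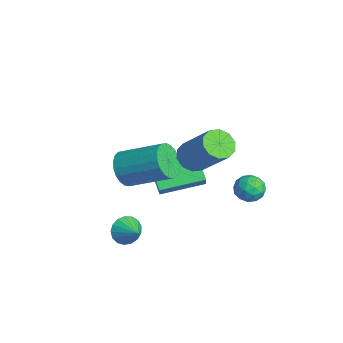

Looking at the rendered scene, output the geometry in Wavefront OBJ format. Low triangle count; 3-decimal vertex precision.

v -0.95 0.759 1.616
v -0.359 0.548 1.187
v 1.021 1.19 2.776
v 0.43 1.401 3.204
v -0.456 0.997 1.09
v 0.925 1.639 2.678
v -0.741 1.356 1.194
v 0.639 1.997 2.782
v -1.107 1.486 1.458
v 0.274 2.128 3.047
v -1.412 1.339 1.783
v -0.032 1.98 3.372
v -1.541 0.97 2.044
v -0.161 1.612 3.633
v -1.445 0.521 2.142
v -0.064 1.163 3.73
v -1.159 0.163 2.038
v 0.221 0.804 3.626
v -0.794 0.032 1.773
v 0.587 0.674 3.362
v -0.488 0.18 1.448
v 0.892 0.821 3.037
v -0.968 3.082 -0.495
v -0.49 3.525 -0.788
v -0.11 2.475 -0.012
v 0.368 2.918 -0.305
v -0.06 3.15 0.218
v -0.59 3.525 -0.081
v -0.01 2.475 -0.719
v -0.54 2.85 -1.018
v 0.103 3.15 -0.927
v 0.071 3.567 -0.348
v -0.671 2.433 -0.452
v -0.703 2.85 0.127
v -0.805 3.357 -0.684
v 0.205 2.643 -0.116
v -0.047 2.78 0.192
v 0.234 3.04 0.019
v -0.864 3.357 -0.268
v -0.582 3.617 -0.441
v -0.33 3.397 0.151
v -0.018 2.383 -0.359
v 0.264 2.643 -0.532
v -0.834 2.96 -0.819
v -0.553 3.22 -0.992
v -0.27 2.603 -0.951
v -0.175 3.396 -0.938
v 0.329 3.04 -0.654
v 0.107 2.779 -0.898
v -0.204 2.999 -1.073
v -0.193 3.642 -0.598
v 0.311 3.285 -0.313
v 0.059 3.422 -0.006
v -0.252 3.642 -0.181
v 0.155 3.421 -0.679
v -0.911 2.715 -0.487
v -0.407 2.358 -0.202
v -0.348 2.358 -0.619
v -0.659 2.578 -0.794
v -0.929 2.96 -0.146
v -0.425 2.604 0.138
v -0.396 3.001 0.273
v -0.707 3.221 0.098
v -0.755 2.579 -0.121
v 0.589 -2.523 -1.016
v 0.921 -2.712 -1.602
v 1.491 -2.277 -0.584
v 0.855 -2.387 -1.649
v 0.728 -2.093 -1.551
v 0.569 -1.898 -1.33
v 0.414 -1.845 -1.037
v 0.3 -1.948 -0.74
v 0.252 -2.183 -0.505
v 0.281 -2.495 -0.388
v 0.38 -2.814 -0.414
v 0.528 -3.066 -0.579
v 0.689 -3.194 -0.843
v 0.827 -3.168 -1.147
v 0.911 -2.994 -1.421
v -2.777 -1.565 0.133
v -2.317 -2.183 0.598
v -1.203 -0.653 1.532
v -1.663 -0.035 1.067
v -2.108 -2.147 0.29
v -0.995 -0.617 1.223
v -2.015 -2.01 -0.046
v -0.902 -0.48 0.887
v -2.054 -1.796 -0.35
v -0.94 -0.266 0.583
v -2.217 -1.542 -0.571
v -1.104 -0.012 0.362
v -2.478 -1.292 -0.67
v -1.365 0.238 0.263
v -2.79 -1.09 -0.631
v -1.677 0.441 0.303
v -3.1 -0.969 -0.459
v -1.986 0.561 0.475
v -3.354 -0.952 -0.184
v -2.24 0.579 0.749
v -3.508 -1.041 0.145
v -2.395 0.49 1.078
v -3.535 -1.22 0.472
v -2.422 0.311 1.405
v -3.432 -1.459 0.741
v -2.319 0.071 1.674
v -3.215 -1.716 0.905
v -2.102 -0.186 1.838
v -2.923 -1.948 0.935
v -1.809 -0.417 1.868
v -2.605 -2.113 0.827
v -1.492 -0.582 1.76
v -3.248 0.073 -2.225
v -4.428 0.029 -1.333
v -3.056 2.063 -1.872
v -4.237 2.019 -0.98
v -2.723 -0.099 -1.54
v -3.904 -0.143 -0.648
v -2.532 1.891 -1.187
v -3.712 1.847 -0.295
f 2 1 5
f 2 5 3
f 3 5 6
f 3 6 4
f 5 1 7
f 5 7 6
f 6 7 8
f 6 8 4
f 7 1 9
f 7 9 8
f 8 9 10
f 8 10 4
f 9 1 11
f 9 11 10
f 10 11 12
f 10 12 4
f 11 1 13
f 11 13 12
f 12 13 14
f 12 14 4
f 13 1 15
f 13 15 14
f 14 15 16
f 14 16 4
f 15 1 17
f 15 17 16
f 16 17 18
f 16 18 4
f 17 1 19
f 17 19 18
f 18 19 20
f 18 20 4
f 19 1 21
f 19 21 20
f 20 21 22
f 20 22 4
f 21 1 2
f 21 2 22
f 22 2 3
f 22 3 4
f 23 60 39
f 60 34 63
f 39 63 28
f 60 63 39
f 23 39 35
f 39 28 40
f 35 40 24
f 39 40 35
f 23 35 44
f 35 24 45
f 44 45 30
f 35 45 44
f 23 44 56
f 44 30 59
f 56 59 33
f 44 59 56
f 23 56 60
f 56 33 64
f 60 64 34
f 56 64 60
f 24 40 51
f 40 28 54
f 51 54 32
f 40 54 51
f 28 63 41
f 63 34 62
f 41 62 27
f 63 62 41
f 34 64 61
f 64 33 57
f 61 57 25
f 64 57 61
f 33 59 58
f 59 30 46
f 58 46 29
f 59 46 58
f 30 45 50
f 45 24 47
f 50 47 31
f 45 47 50
f 26 52 38
f 52 32 53
f 38 53 27
f 52 53 38
f 26 38 36
f 38 27 37
f 36 37 25
f 38 37 36
f 26 36 43
f 36 25 42
f 43 42 29
f 36 42 43
f 26 43 48
f 43 29 49
f 48 49 31
f 43 49 48
f 26 48 52
f 48 31 55
f 52 55 32
f 48 55 52
f 27 53 41
f 53 32 54
f 41 54 28
f 53 54 41
f 25 37 61
f 37 27 62
f 61 62 34
f 37 62 61
f 29 42 58
f 42 25 57
f 58 57 33
f 42 57 58
f 31 49 50
f 49 29 46
f 50 46 30
f 49 46 50
f 32 55 51
f 55 31 47
f 51 47 24
f 55 47 51
f 66 65 68
f 66 68 67
f 68 65 69
f 68 69 67
f 69 65 70
f 69 70 67
f 70 65 71
f 70 71 67
f 71 65 72
f 71 72 67
f 72 65 73
f 72 73 67
f 73 65 74
f 73 74 67
f 74 65 75
f 74 75 67
f 75 65 76
f 75 76 67
f 76 65 77
f 76 77 67
f 77 65 78
f 77 78 67
f 78 65 79
f 78 79 67
f 79 65 66
f 79 66 67
f 81 80 84
f 81 84 82
f 82 84 85
f 82 85 83
f 84 80 86
f 84 86 85
f 85 86 87
f 85 87 83
f 86 80 88
f 86 88 87
f 87 88 89
f 87 89 83
f 88 80 90
f 88 90 89
f 89 90 91
f 89 91 83
f 90 80 92
f 90 92 91
f 91 92 93
f 91 93 83
f 92 80 94
f 92 94 93
f 93 94 95
f 93 95 83
f 94 80 96
f 94 96 95
f 95 96 97
f 95 97 83
f 96 80 98
f 96 98 97
f 97 98 99
f 97 99 83
f 98 80 100
f 98 100 99
f 99 100 101
f 99 101 83
f 100 80 102
f 100 102 101
f 101 102 103
f 101 103 83
f 102 80 104
f 102 104 103
f 103 104 105
f 103 105 83
f 104 80 106
f 104 106 105
f 105 106 107
f 105 107 83
f 106 80 108
f 106 108 107
f 107 108 109
f 107 109 83
f 108 80 110
f 108 110 109
f 109 110 111
f 109 111 83
f 110 80 81
f 110 81 111
f 111 81 82
f 111 82 83
f 113 115 112
f 116 113 112
f 112 115 114
f 114 116 112
f 113 119 115
f 117 113 116
f 117 119 113
f 115 119 114
f 118 116 114
f 114 119 118
f 118 117 116
f 119 117 118



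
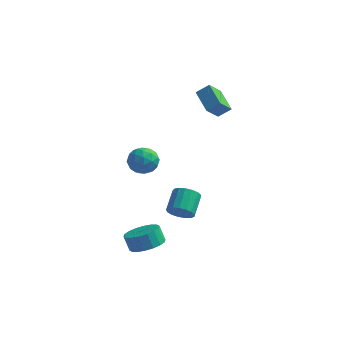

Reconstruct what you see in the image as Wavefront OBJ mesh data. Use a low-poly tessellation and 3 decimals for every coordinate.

v -1.036 -0.769 2.133
v -0.415 -1.457 2.008
v -2.025 -1.503 1.252
v -1.404 -2.191 1.127
v -1.801 -2.066 1.965
v -1.19 -1.612 2.51
v -1.25 -1.348 0.75
v -0.639 -0.894 1.295
v -0.547 -1.815 1.154
v -0.887 -2.259 1.904
v -1.553 -0.701 1.356
v -1.893 -1.145 2.106
v -0.639 -1.049 2.148
v -1.801 -1.911 1.112
v -2.035 -1.837 1.604
v -1.669 -2.242 1.531
v -1.094 -1.14 2.443
v -0.729 -1.545 2.369
v -1.543 -1.902 2.344
v -1.711 -1.415 0.891
v -1.346 -1.82 0.817
v -0.771 -0.718 1.729
v -0.405 -1.123 1.656
v -0.897 -1.058 0.916
v -0.351 -1.664 1.572
v -0.932 -2.095 1.054
v -0.842 -1.599 0.833
v -0.483 -1.333 1.153
v -0.551 -1.924 2.013
v -1.132 -2.355 1.495
v -1.366 -2.282 1.988
v -1.006 -2.015 2.308
v -0.629 -2.134 1.511
v -1.308 -0.605 1.765
v -1.889 -1.036 1.247
v -1.434 -0.945 0.952
v -1.074 -0.678 1.272
v -1.508 -0.865 2.206
v -2.089 -1.296 1.688
v -1.957 -1.627 2.107
v -1.598 -1.361 2.427
v -1.811 -0.826 1.749
v 0.475 -0.209 -3.173
v 1.186 -0.394 -2.807
v 1.135 0.884 -2.062
v 0.425 1.069 -2.427
v 1.294 -0.201 -3.131
v 1.244 1.077 -2.385
v 1.215 -0.009 -3.465
v 1.165 1.268 -2.719
v 0.967 0.137 -3.731
v 0.916 1.414 -2.985
v 0.606 0.203 -3.87
v 0.555 1.481 -3.124
v 0.215 0.175 -3.849
v 0.164 1.453 -3.103
v -0.116 0.06 -3.673
v -0.167 1.337 -2.927
v -0.312 -0.118 -3.383
v -0.363 1.16 -2.637
v -0.327 -0.316 -3.044
v -0.378 0.962 -2.298
v -0.159 -0.489 -2.735
v -0.209 0.788 -1.989
v 0.155 -0.599 -2.526
v 0.104 0.679 -1.781
v 0.542 -0.619 -2.466
v 0.492 0.659 -1.72
v 0.914 -0.545 -2.567
v 0.864 0.733 -1.822
v 1.414 3.512 2.618
v 1.016 2.636 3.565
v 0.419 4.622 3.227
v 0.021 3.746 4.173
v 2.099 3.814 3.187
v 1.701 2.938 4.133
v 1.104 4.924 3.795
v 0.706 4.048 4.742
v -0.421 -3.09 -4.014
v 0.181 -3.804 -3.58
v -0.236 -3.604 -2.672
v -0.839 -2.89 -3.106
v 0.434 -3.424 -3.548
v 0.017 -3.223 -2.639
v 0.518 -2.977 -3.608
v 0.101 -2.776 -2.699
v 0.416 -2.553 -3.749
v -0.001 -2.352 -2.84
v 0.148 -2.235 -3.942
v -0.269 -2.035 -3.033
v -0.233 -2.087 -4.149
v -0.65 -1.886 -3.24
v -0.651 -2.137 -4.33
v -1.068 -1.937 -3.421
v -1.024 -2.376 -4.448
v -1.441 -2.176 -3.54
v -1.277 -2.757 -4.481
v -1.694 -2.556 -3.572
v -1.361 -3.204 -4.421
v -1.778 -3.003 -3.512
v -1.259 -3.628 -4.28
v -1.676 -3.427 -3.371
v -0.991 -3.945 -4.087
v -1.408 -3.745 -3.178
v -0.61 -4.094 -3.88
v -1.027 -3.893 -2.971
v -0.192 -4.043 -3.699
v -0.609 -3.843 -2.79
f 1 38 17
f 38 12 41
f 17 41 6
f 38 41 17
f 1 17 13
f 17 6 18
f 13 18 2
f 17 18 13
f 1 13 22
f 13 2 23
f 22 23 8
f 13 23 22
f 1 22 34
f 22 8 37
f 34 37 11
f 22 37 34
f 1 34 38
f 34 11 42
f 38 42 12
f 34 42 38
f 2 18 29
f 18 6 32
f 29 32 10
f 18 32 29
f 6 41 19
f 41 12 40
f 19 40 5
f 41 40 19
f 12 42 39
f 42 11 35
f 39 35 3
f 42 35 39
f 11 37 36
f 37 8 24
f 36 24 7
f 37 24 36
f 8 23 28
f 23 2 25
f 28 25 9
f 23 25 28
f 4 30 16
f 30 10 31
f 16 31 5
f 30 31 16
f 4 16 14
f 16 5 15
f 14 15 3
f 16 15 14
f 4 14 21
f 14 3 20
f 21 20 7
f 14 20 21
f 4 21 26
f 21 7 27
f 26 27 9
f 21 27 26
f 4 26 30
f 26 9 33
f 30 33 10
f 26 33 30
f 5 31 19
f 31 10 32
f 19 32 6
f 31 32 19
f 3 15 39
f 15 5 40
f 39 40 12
f 15 40 39
f 7 20 36
f 20 3 35
f 36 35 11
f 20 35 36
f 9 27 28
f 27 7 24
f 28 24 8
f 27 24 28
f 10 33 29
f 33 9 25
f 29 25 2
f 33 25 29
f 44 43 47
f 44 47 45
f 45 47 48
f 45 48 46
f 47 43 49
f 47 49 48
f 48 49 50
f 48 50 46
f 49 43 51
f 49 51 50
f 50 51 52
f 50 52 46
f 51 43 53
f 51 53 52
f 52 53 54
f 52 54 46
f 53 43 55
f 53 55 54
f 54 55 56
f 54 56 46
f 55 43 57
f 55 57 56
f 56 57 58
f 56 58 46
f 57 43 59
f 57 59 58
f 58 59 60
f 58 60 46
f 59 43 61
f 59 61 60
f 60 61 62
f 60 62 46
f 61 43 63
f 61 63 62
f 62 63 64
f 62 64 46
f 63 43 65
f 63 65 64
f 64 65 66
f 64 66 46
f 65 43 67
f 65 67 66
f 66 67 68
f 66 68 46
f 67 43 69
f 67 69 68
f 68 69 70
f 68 70 46
f 69 43 44
f 69 44 70
f 70 44 45
f 70 45 46
f 72 74 71
f 75 72 71
f 71 74 73
f 73 75 71
f 72 78 74
f 76 72 75
f 76 78 72
f 74 78 73
f 77 75 73
f 73 78 77
f 77 76 75
f 78 76 77
f 80 79 83
f 80 83 81
f 81 83 84
f 81 84 82
f 83 79 85
f 83 85 84
f 84 85 86
f 84 86 82
f 85 79 87
f 85 87 86
f 86 87 88
f 86 88 82
f 87 79 89
f 87 89 88
f 88 89 90
f 88 90 82
f 89 79 91
f 89 91 90
f 90 91 92
f 90 92 82
f 91 79 93
f 91 93 92
f 92 93 94
f 92 94 82
f 93 79 95
f 93 95 94
f 94 95 96
f 94 96 82
f 95 79 97
f 95 97 96
f 96 97 98
f 96 98 82
f 97 79 99
f 97 99 98
f 98 99 100
f 98 100 82
f 99 79 101
f 99 101 100
f 100 101 102
f 100 102 82
f 101 79 103
f 101 103 102
f 102 103 104
f 102 104 82
f 103 79 105
f 103 105 104
f 104 105 106
f 104 106 82
f 105 79 107
f 105 107 106
f 106 107 108
f 106 108 82
f 107 79 80
f 107 80 108
f 108 80 81
f 108 81 82



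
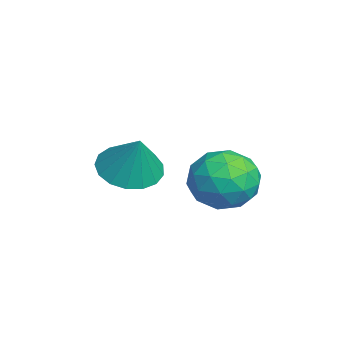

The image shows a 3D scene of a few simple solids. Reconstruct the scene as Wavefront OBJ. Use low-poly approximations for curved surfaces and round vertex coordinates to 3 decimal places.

v 1.501 1.649 1.962
v 2.002 1.425 1.016
v 0.658 0.095 1.884
v 1.159 -0.129 0.938
v 1.733 -0.103 1.868
v 2.254 0.858 1.916
v 0.406 0.662 0.984
v 0.927 1.623 1.032
v 1.325 0.815 0.411
v 2.146 0.342 0.958
v 0.514 1.178 1.942
v 1.335 0.705 2.489
v 1.826 1.673 1.496
v 0.834 -0.153 1.404
v 1.172 -0.138 1.951
v 1.467 -0.27 1.395
v 1.974 1.34 2.025
v 2.268 1.208 1.469
v 2.11 0.31 1.97
v 0.392 0.312 1.431
v 0.686 0.18 0.875
v 1.193 1.79 1.505
v 1.488 1.658 0.949
v 0.55 1.21 0.93
v 1.722 1.183 0.585
v 1.226 0.27 0.539
v 0.784 0.735 0.565
v 1.09 1.299 0.594
v 2.204 0.905 0.906
v 1.709 -0.008 0.86
v 2.046 0.007 1.407
v 2.353 0.572 1.435
v 1.806 0.547 0.55
v 0.951 1.528 2.04
v 0.456 0.615 1.994
v 0.307 0.948 1.465
v 0.614 1.513 1.493
v 1.434 1.25 2.361
v 0.938 0.337 2.315
v 1.57 0.221 2.306
v 1.876 0.785 2.335
v 0.854 0.973 2.35
v -1.422 -1.686 0.682
v -0.857 -0.952 0.256
v -0.738 -1.414 2.058
v -1.257 -0.718 0.408
v -1.695 -0.705 0.624
v -2.07 -0.918 0.852
v -2.297 -1.306 1.042
v -2.323 -1.782 1.149
v -2.143 -2.235 1.149
v -1.797 -2.563 1.043
v -1.366 -2.69 0.853
v -0.947 -2.587 0.625
v -0.637 -2.278 0.409
v -0.506 -1.833 0.257
v -0.586 -1.354 0.201
f 1 38 17
f 38 12 41
f 17 41 6
f 38 41 17
f 1 17 13
f 17 6 18
f 13 18 2
f 17 18 13
f 1 13 22
f 13 2 23
f 22 23 8
f 13 23 22
f 1 22 34
f 22 8 37
f 34 37 11
f 22 37 34
f 1 34 38
f 34 11 42
f 38 42 12
f 34 42 38
f 2 18 29
f 18 6 32
f 29 32 10
f 18 32 29
f 6 41 19
f 41 12 40
f 19 40 5
f 41 40 19
f 12 42 39
f 42 11 35
f 39 35 3
f 42 35 39
f 11 37 36
f 37 8 24
f 36 24 7
f 37 24 36
f 8 23 28
f 23 2 25
f 28 25 9
f 23 25 28
f 4 30 16
f 30 10 31
f 16 31 5
f 30 31 16
f 4 16 14
f 16 5 15
f 14 15 3
f 16 15 14
f 4 14 21
f 14 3 20
f 21 20 7
f 14 20 21
f 4 21 26
f 21 7 27
f 26 27 9
f 21 27 26
f 4 26 30
f 26 9 33
f 30 33 10
f 26 33 30
f 5 31 19
f 31 10 32
f 19 32 6
f 31 32 19
f 3 15 39
f 15 5 40
f 39 40 12
f 15 40 39
f 7 20 36
f 20 3 35
f 36 35 11
f 20 35 36
f 9 27 28
f 27 7 24
f 28 24 8
f 27 24 28
f 10 33 29
f 33 9 25
f 29 25 2
f 33 25 29
f 44 43 46
f 44 46 45
f 46 43 47
f 46 47 45
f 47 43 48
f 47 48 45
f 48 43 49
f 48 49 45
f 49 43 50
f 49 50 45
f 50 43 51
f 50 51 45
f 51 43 52
f 51 52 45
f 52 43 53
f 52 53 45
f 53 43 54
f 53 54 45
f 54 43 55
f 54 55 45
f 55 43 56
f 55 56 45
f 56 43 57
f 56 57 45
f 57 43 44
f 57 44 45



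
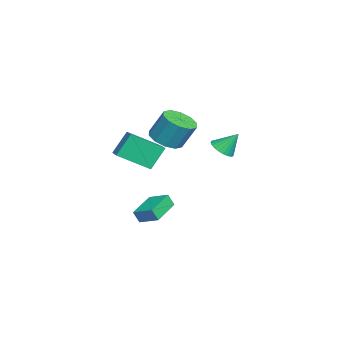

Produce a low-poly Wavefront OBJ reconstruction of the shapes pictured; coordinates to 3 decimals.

v -2.078 -2.701 -4.008
v -2.068 -3.047 -3.254
v -1.513 -1.624 -3.52
v -1.503 -1.971 -2.766
v -0.337 -3.449 -4.374
v -0.327 -3.796 -3.62
v 0.228 -2.373 -3.886
v 0.238 -2.719 -3.132
v 0.906 -4.754 1.482
v 0.345 -4.026 2.816
v 0.579 -2.958 0.364
v 0.018 -2.23 1.698
v 1.822 -4.45 1.702
v 1.261 -3.722 3.036
v 1.495 -2.654 0.584
v 0.934 -1.926 1.918
v 0.181 1.06 1.652
v 0.933 0.897 1.778
v 0.179 1.92 2.768
v 0.955 1.137 1.593
v 0.859 1.366 1.417
v 0.659 1.548 1.276
v 0.387 1.656 1.193
v 0.083 1.673 1.179
v -0.205 1.596 1.238
v -0.435 1.438 1.359
v -0.571 1.222 1.525
v -0.593 0.982 1.71
v -0.497 0.753 1.887
v -0.297 0.571 2.027
v -0.025 0.464 2.111
v 0.278 0.447 2.124
v 0.567 0.523 2.066
v 0.797 0.681 1.944
v 1.075 -1.902 2.668
v 2.1 -1.863 2.573
v 2.209 -1.079 4.078
v 1.185 -1.118 4.172
v 1.859 -1.334 2.315
v 1.968 -0.55 3.82
v 1.318 -1.021 2.191
v 1.427 -0.238 3.696
v 0.684 -1.045 2.25
v 0.794 -0.262 3.755
v 0.2 -1.397 2.468
v 0.309 -0.613 3.973
v 0.051 -1.941 2.762
v 0.16 -1.157 4.267
v 0.292 -2.47 3.02
v 0.401 -1.686 4.525
v 0.833 -2.782 3.144
v 0.942 -1.999 4.649
v 1.466 -2.758 3.085
v 1.576 -1.975 4.59
v 1.951 -2.407 2.867
v 2.06 -1.623 4.372
f 2 4 1
f 5 2 1
f 1 4 3
f 3 5 1
f 2 8 4
f 6 2 5
f 6 8 2
f 4 8 3
f 7 5 3
f 3 8 7
f 7 6 5
f 8 6 7
f 10 12 9
f 13 10 9
f 9 12 11
f 11 13 9
f 10 16 12
f 14 10 13
f 14 16 10
f 12 16 11
f 15 13 11
f 11 16 15
f 15 14 13
f 16 14 15
f 18 17 20
f 18 20 19
f 20 17 21
f 20 21 19
f 21 17 22
f 21 22 19
f 22 17 23
f 22 23 19
f 23 17 24
f 23 24 19
f 24 17 25
f 24 25 19
f 25 17 26
f 25 26 19
f 26 17 27
f 26 27 19
f 27 17 28
f 27 28 19
f 28 17 29
f 28 29 19
f 29 17 30
f 29 30 19
f 30 17 31
f 30 31 19
f 31 17 32
f 31 32 19
f 32 17 33
f 32 33 19
f 33 17 34
f 33 34 19
f 34 17 18
f 34 18 19
f 36 35 39
f 36 39 37
f 37 39 40
f 37 40 38
f 39 35 41
f 39 41 40
f 40 41 42
f 40 42 38
f 41 35 43
f 41 43 42
f 42 43 44
f 42 44 38
f 43 35 45
f 43 45 44
f 44 45 46
f 44 46 38
f 45 35 47
f 45 47 46
f 46 47 48
f 46 48 38
f 47 35 49
f 47 49 48
f 48 49 50
f 48 50 38
f 49 35 51
f 49 51 50
f 50 51 52
f 50 52 38
f 51 35 53
f 51 53 52
f 52 53 54
f 52 54 38
f 53 35 55
f 53 55 54
f 54 55 56
f 54 56 38
f 55 35 36
f 55 36 56
f 56 36 37
f 56 37 38



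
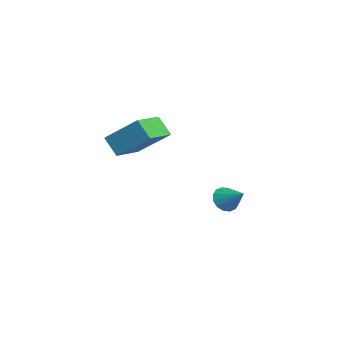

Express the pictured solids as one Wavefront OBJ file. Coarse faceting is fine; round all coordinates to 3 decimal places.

v 2.799 -3.123 1.287
v 2.39 -3.51 1.976
v 3.425 -2.049 2.262
v 3.016 -2.436 2.951
v 3.824 -3.884 1.469
v 3.415 -4.271 2.158
v 4.45 -2.81 2.444
v 4.041 -3.197 3.133
v -0.096 0.16 -2.148
v 0.178 0.285 -2.644
v 0.656 0.72 -1.592
v -0.018 0.509 -2.605
v -0.235 0.639 -2.444
v -0.414 0.641 -2.203
v -0.509 0.514 -1.948
v -0.492 0.292 -1.746
v -0.369 0.035 -1.652
v -0.173 -0.189 -1.691
v 0.044 -0.32 -1.853
v 0.223 -0.322 -2.093
v 0.317 -0.195 -2.349
v 0.301 0.027 -2.55
f 2 4 1
f 5 2 1
f 1 4 3
f 3 5 1
f 2 8 4
f 6 2 5
f 6 8 2
f 4 8 3
f 7 5 3
f 3 8 7
f 7 6 5
f 8 6 7
f 10 9 12
f 10 12 11
f 12 9 13
f 12 13 11
f 13 9 14
f 13 14 11
f 14 9 15
f 14 15 11
f 15 9 16
f 15 16 11
f 16 9 17
f 16 17 11
f 17 9 18
f 17 18 11
f 18 9 19
f 18 19 11
f 19 9 20
f 19 20 11
f 20 9 21
f 20 21 11
f 21 9 22
f 21 22 11
f 22 9 10
f 22 10 11



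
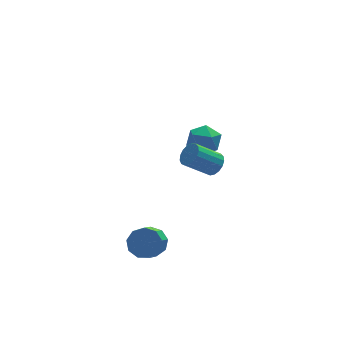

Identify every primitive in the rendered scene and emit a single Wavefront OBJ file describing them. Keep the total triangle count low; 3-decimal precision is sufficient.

v 1.385 -3.216 2.425
v 1.808 -3.282 2.954
v 0.557 -3.19 3.964
v 0.135 -3.124 3.435
v 1.792 -2.96 2.906
v 0.542 -2.869 3.916
v 1.684 -2.697 2.748
v 0.433 -2.606 3.758
v 1.507 -2.553 2.516
v 0.257 -2.462 3.526
v 1.302 -2.56 2.263
v 0.052 -2.469 3.273
v 1.116 -2.718 2.047
v -0.134 -2.627 3.057
v 0.992 -2.99 1.918
v -0.258 -2.899 2.928
v 0.958 -3.313 1.905
v -0.292 -3.222 2.915
v 1.022 -3.614 2.011
v -0.229 -3.523 3.021
v 1.169 -3.824 2.212
v -0.082 -3.733 3.222
v 1.365 -3.894 2.462
v 0.115 -3.803 3.472
v 1.566 -3.809 2.703
v 0.316 -3.718 3.713
v 1.726 -3.588 2.881
v 0.476 -3.497 3.891
v -1.686 -2.672 -3.101
v -1.04 -2.518 -2.524
v -1.687 -3.554 -1.522
v -2.334 -3.708 -2.099
v -1.497 -2.138 -2.427
v -2.144 -3.175 -1.425
v -2.043 -2.009 -2.645
v -2.69 -3.045 -1.644
v -2.422 -2.189 -3.077
v -3.069 -3.226 -2.075
v -2.457 -2.596 -3.52
v -3.104 -3.632 -2.518
v -2.131 -3.038 -3.766
v -2.778 -4.074 -2.765
v -1.597 -3.309 -3.702
v -2.244 -4.345 -2.7
v -1.105 -3.281 -3.356
v -1.753 -4.318 -2.354
v -0.885 -2.969 -2.891
v -1.532 -4.005 -1.889
v 2.225 3.236 -1.343
v 2.971 3.802 -1.747
v 3.329 2.458 -0.393
v 4.075 3.024 -0.797
v 3.381 3.455 -0.186
v 2.699 3.936 -0.773
v 3.601 2.324 -1.367
v 2.919 2.805 -1.954
v 3.821 3.238 -1.762
v 3.686 3.938 -1.032
v 2.614 2.322 -1.108
v 2.479 3.022 -0.378
f 2 1 5
f 2 5 3
f 3 5 6
f 3 6 4
f 5 1 7
f 5 7 6
f 6 7 8
f 6 8 4
f 7 1 9
f 7 9 8
f 8 9 10
f 8 10 4
f 9 1 11
f 9 11 10
f 10 11 12
f 10 12 4
f 11 1 13
f 11 13 12
f 12 13 14
f 12 14 4
f 13 1 15
f 13 15 14
f 14 15 16
f 14 16 4
f 15 1 17
f 15 17 16
f 16 17 18
f 16 18 4
f 17 1 19
f 17 19 18
f 18 19 20
f 18 20 4
f 19 1 21
f 19 21 20
f 20 21 22
f 20 22 4
f 21 1 23
f 21 23 22
f 22 23 24
f 22 24 4
f 23 1 25
f 23 25 24
f 24 25 26
f 24 26 4
f 25 1 27
f 25 27 26
f 26 27 28
f 26 28 4
f 27 1 2
f 27 2 28
f 28 2 3
f 28 3 4
f 30 29 33
f 30 33 31
f 31 33 34
f 31 34 32
f 33 29 35
f 33 35 34
f 34 35 36
f 34 36 32
f 35 29 37
f 35 37 36
f 36 37 38
f 36 38 32
f 37 29 39
f 37 39 38
f 38 39 40
f 38 40 32
f 39 29 41
f 39 41 40
f 40 41 42
f 40 42 32
f 41 29 43
f 41 43 42
f 42 43 44
f 42 44 32
f 43 29 45
f 43 45 44
f 44 45 46
f 44 46 32
f 45 29 47
f 45 47 46
f 46 47 48
f 46 48 32
f 47 29 30
f 47 30 48
f 48 30 31
f 48 31 32
f 49 60 54
f 49 54 50
f 49 50 56
f 49 56 59
f 49 59 60
f 50 54 58
f 54 60 53
f 60 59 51
f 59 56 55
f 56 50 57
f 52 58 53
f 52 53 51
f 52 51 55
f 52 55 57
f 52 57 58
f 53 58 54
f 51 53 60
f 55 51 59
f 57 55 56
f 58 57 50



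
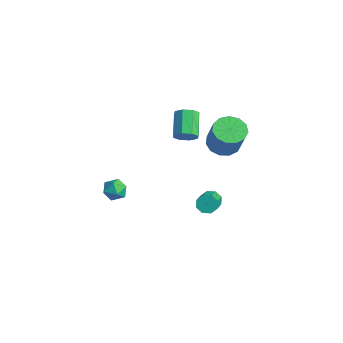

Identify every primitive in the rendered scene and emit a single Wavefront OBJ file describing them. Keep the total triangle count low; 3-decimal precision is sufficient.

v 3.097 0.87 -0.475
v 3.451 0.908 -0.958
v 4.857 -0.132 -0.008
v 4.503 -0.17 0.475
v 3.513 1.257 -0.666
v 4.919 0.218 0.283
v 3.331 1.38 -0.263
v 4.737 0.341 0.687
v 3.012 1.204 0.016
v 4.418 0.164 0.966
v 2.743 0.832 0.008
v 4.149 -0.208 0.958
v 2.681 0.482 -0.283
v 4.087 -0.557 0.666
v 2.863 0.359 -0.687
v 4.269 -0.68 0.263
v 3.182 0.536 -0.966
v 4.588 -0.504 -0.016
v 1.544 -3.312 1
v 2.15 -3.665 0.773
v 1.15 -4.315 1.507
v 1.756 -4.668 1.28
v 1.804 -4.152 1.803
v 2.047 -3.532 1.49
v 1.253 -4.448 0.79
v 1.496 -3.828 0.477
v 1.969 -4.366 0.644
v 2.31 -4.184 1.27
v 0.99 -3.796 1.01
v 1.331 -3.614 1.636
v -0.39 1.325 2.227
v 0.108 1.423 2.724
v -1.032 2.113 3.73
v -1.53 2.015 3.233
v 0.065 1.846 2.385
v -1.075 2.536 3.392
v -0.244 1.964 1.954
v -1.384 2.654 2.961
v -0.638 1.708 1.683
v -1.778 2.398 2.689
v -0.888 1.227 1.73
v -2.028 1.917 2.736
v -0.845 0.804 2.068
v -1.985 1.494 3.075
v -0.536 0.686 2.499
v -1.676 1.376 3.506
v -0.142 0.942 2.771
v -1.282 1.632 3.777
v 0.505 3.134 1.725
v 1.266 3.565 1.307
v 2.357 3.317 3.037
v 1.595 2.886 3.455
v 0.977 3.962 1.546
v 2.067 3.714 3.276
v 0.538 4.096 1.842
v 1.628 3.849 3.572
v 0.088 3.925 2.101
v 1.178 3.677 3.831
v -0.23 3.502 2.241
v 0.861 3.255 3.971
v -0.314 2.963 2.217
v 0.777 2.715 3.947
v -0.138 2.478 2.036
v 0.952 2.23 3.766
v 0.242 2.201 1.757
v 1.332 1.953 3.487
v 0.705 2.22 1.468
v 1.795 1.973 3.198
v 1.105 2.53 1.26
v 2.195 2.282 2.99
v 1.314 3.031 1.2
v 2.405 2.783 2.93
f 2 1 5
f 2 5 3
f 3 5 6
f 3 6 4
f 5 1 7
f 5 7 6
f 6 7 8
f 6 8 4
f 7 1 9
f 7 9 8
f 8 9 10
f 8 10 4
f 9 1 11
f 9 11 10
f 10 11 12
f 10 12 4
f 11 1 13
f 11 13 12
f 12 13 14
f 12 14 4
f 13 1 15
f 13 15 14
f 14 15 16
f 14 16 4
f 15 1 17
f 15 17 16
f 16 17 18
f 16 18 4
f 17 1 2
f 17 2 18
f 18 2 3
f 18 3 4
f 19 30 24
f 19 24 20
f 19 20 26
f 19 26 29
f 19 29 30
f 20 24 28
f 24 30 23
f 30 29 21
f 29 26 25
f 26 20 27
f 22 28 23
f 22 23 21
f 22 21 25
f 22 25 27
f 22 27 28
f 23 28 24
f 21 23 30
f 25 21 29
f 27 25 26
f 28 27 20
f 32 31 35
f 32 35 33
f 33 35 36
f 33 36 34
f 35 31 37
f 35 37 36
f 36 37 38
f 36 38 34
f 37 31 39
f 37 39 38
f 38 39 40
f 38 40 34
f 39 31 41
f 39 41 40
f 40 41 42
f 40 42 34
f 41 31 43
f 41 43 42
f 42 43 44
f 42 44 34
f 43 31 45
f 43 45 44
f 44 45 46
f 44 46 34
f 45 31 47
f 45 47 46
f 46 47 48
f 46 48 34
f 47 31 32
f 47 32 48
f 48 32 33
f 48 33 34
f 50 49 53
f 50 53 51
f 51 53 54
f 51 54 52
f 53 49 55
f 53 55 54
f 54 55 56
f 54 56 52
f 55 49 57
f 55 57 56
f 56 57 58
f 56 58 52
f 57 49 59
f 57 59 58
f 58 59 60
f 58 60 52
f 59 49 61
f 59 61 60
f 60 61 62
f 60 62 52
f 61 49 63
f 61 63 62
f 62 63 64
f 62 64 52
f 63 49 65
f 63 65 64
f 64 65 66
f 64 66 52
f 65 49 67
f 65 67 66
f 66 67 68
f 66 68 52
f 67 49 69
f 67 69 68
f 68 69 70
f 68 70 52
f 69 49 71
f 69 71 70
f 70 71 72
f 70 72 52
f 71 49 50
f 71 50 72
f 72 50 51
f 72 51 52

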